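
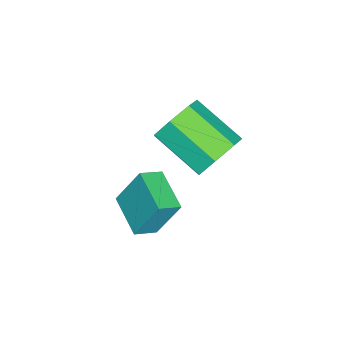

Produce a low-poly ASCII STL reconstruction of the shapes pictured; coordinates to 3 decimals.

solid 
facet normal -0.700 0.591 -0.401
outer loop
vertex 2.962 1.033 -2.215
vertex 4.144 2.152 -2.63
vertex 3.177 0.223 -3.786
endloop
endfacet
facet normal -0.703 -0.667 0.248
outer loop
vertex 3.836 -0.332 -3.41
vertex 2.962 1.033 -2.215
vertex 3.177 0.223 -3.786
endloop
endfacet
facet normal -0.700 0.591 -0.400
outer loop
vertex 3.177 0.223 -3.786
vertex 4.144 2.152 -2.63
vertex 4.359 1.343 -4.201
endloop
endfacet
facet normal 0.121 -0.454 -0.883
outer loop
vertex 4.359 1.343 -4.201
vertex 3.836 -0.332 -3.41
vertex 3.177 0.223 -3.786
endloop
endfacet
facet normal -0.121 0.455 0.882
outer loop
vertex 2.962 1.033 -2.215
vertex 4.803 1.597 -2.254
vertex 4.144 2.152 -2.63
endloop
endfacet
facet normal -0.703 -0.667 0.247
outer loop
vertex 3.621 0.477 -1.839
vertex 2.962 1.033 -2.215
vertex 3.836 -0.332 -3.41
endloop
endfacet
facet normal -0.120 0.454 0.883
outer loop
vertex 3.621 0.477 -1.839
vertex 4.803 1.597 -2.254
vertex 2.962 1.033 -2.215
endloop
endfacet
facet normal 0.703 0.667 -0.247
outer loop
vertex 4.144 2.152 -2.63
vertex 4.803 1.597 -2.254
vertex 4.359 1.343 -4.201
endloop
endfacet
facet normal 0.120 -0.454 -0.883
outer loop
vertex 5.018 0.787 -3.825
vertex 3.836 -0.332 -3.41
vertex 4.359 1.343 -4.201
endloop
endfacet
facet normal 0.703 0.666 -0.247
outer loop
vertex 4.359 1.343 -4.201
vertex 4.803 1.597 -2.254
vertex 5.018 0.787 -3.825
endloop
endfacet
facet normal 0.700 -0.591 0.400
outer loop
vertex 5.018 0.787 -3.825
vertex 3.621 0.477 -1.839
vertex 3.836 -0.332 -3.41
endloop
endfacet
facet normal 0.700 -0.591 0.400
outer loop
vertex 4.803 1.597 -2.254
vertex 3.621 0.477 -1.839
vertex 5.018 0.787 -3.825
endloop
endfacet
facet normal 0.262 0.839 -0.477
outer loop
vertex 3.501 2.542 -1.297
vertex 3.089 3.113 -0.518
vertex 4.07 2.751 -0.616
endloop
endfacet
facet normal 0.736 -0.494 -0.463
outer loop
vertex 3.501 2.542 -1.297
vertex 4.07 2.751 -0.616
vertex 2.943 0.755 -0.28
endloop
endfacet
facet normal 0.736 -0.494 -0.463
outer loop
vertex 2.943 0.755 -0.28
vertex 4.07 2.751 -0.616
vertex 3.512 0.965 0.4
endloop
endfacet
facet normal -0.262 -0.839 0.478
outer loop
vertex 2.943 0.755 -0.28
vertex 3.512 0.965 0.4
vertex 2.531 1.327 0.498
endloop
endfacet
facet normal 0.262 0.839 -0.477
outer loop
vertex 4.07 2.751 -0.616
vertex 3.089 3.113 -0.518
vertex 3.9 3.233 0.138
endloop
endfacet
facet normal 0.947 -0.128 0.295
outer loop
vertex 4.07 2.751 -0.616
vertex 3.9 3.233 0.138
vertex 3.512 0.965 0.4
endloop
endfacet
facet normal 0.947 -0.128 0.296
outer loop
vertex 3.512 0.965 0.4
vertex 3.9 3.233 0.138
vertex 3.341 1.447 1.155
endloop
endfacet
facet normal -0.262 -0.839 0.476
outer loop
vertex 3.512 0.965 0.4
vertex 3.341 1.447 1.155
vertex 2.531 1.327 0.498
endloop
endfacet
facet normal 0.262 0.839 -0.477
outer loop
vertex 3.9 3.233 0.138
vertex 3.089 3.113 -0.518
vertex 3.119 3.625 0.398
endloop
endfacet
facet normal 0.444 0.334 0.831
outer loop
vertex 3.9 3.233 0.138
vertex 3.119 3.625 0.398
vertex 3.341 1.447 1.155
endloop
endfacet
facet normal 0.444 0.334 0.832
outer loop
vertex 3.341 1.447 1.155
vertex 3.119 3.625 0.398
vertex 2.561 1.838 1.414
endloop
endfacet
facet normal -0.262 -0.839 0.477
outer loop
vertex 3.341 1.447 1.155
vertex 2.561 1.838 1.414
vertex 2.531 1.327 0.498
endloop
endfacet
facet normal 0.263 0.838 -0.477
outer loop
vertex 3.119 3.625 0.398
vertex 3.089 3.113 -0.518
vertex 2.316 3.632 -0.032
endloop
endfacet
facet normal -0.392 0.544 0.742
outer loop
vertex 3.119 3.625 0.398
vertex 2.316 3.632 -0.032
vertex 2.561 1.838 1.414
endloop
endfacet
facet normal -0.392 0.544 0.742
outer loop
vertex 2.561 1.838 1.414
vertex 2.316 3.632 -0.032
vertex 1.758 1.845 0.984
endloop
endfacet
facet normal -0.263 -0.839 0.477
outer loop
vertex 2.561 1.838 1.414
vertex 1.758 1.845 0.984
vertex 2.531 1.327 0.498
endloop
endfacet
facet normal 0.263 0.838 -0.477
outer loop
vertex 2.316 3.632 -0.032
vertex 3.089 3.113 -0.518
vertex 2.095 3.248 -0.828
endloop
endfacet
facet normal -0.934 0.345 0.093
outer loop
vertex 2.316 3.632 -0.032
vertex 2.095 3.248 -0.828
vertex 1.758 1.845 0.984
endloop
endfacet
facet normal -0.934 0.345 0.093
outer loop
vertex 1.758 1.845 0.984
vertex 2.095 3.248 -0.828
vertex 1.537 1.461 0.188
endloop
endfacet
facet normal -0.262 -0.839 0.477
outer loop
vertex 1.758 1.845 0.984
vertex 1.537 1.461 0.188
vertex 2.531 1.327 0.498
endloop
endfacet
facet normal 0.263 0.839 -0.477
outer loop
vertex 2.095 3.248 -0.828
vertex 3.089 3.113 -0.518
vertex 2.623 2.763 -1.391
endloop
endfacet
facet normal -0.772 -0.114 -0.625
outer loop
vertex 2.095 3.248 -0.828
vertex 2.623 2.763 -1.391
vertex 1.537 1.461 0.188
endloop
endfacet
facet normal -0.772 -0.114 -0.625
outer loop
vertex 1.537 1.461 0.188
vertex 2.623 2.763 -1.391
vertex 2.064 0.976 -0.375
endloop
endfacet
facet normal -0.262 -0.839 0.477
outer loop
vertex 1.537 1.461 0.188
vertex 2.064 0.976 -0.375
vertex 2.531 1.327 0.498
endloop
endfacet
facet normal 0.262 0.839 -0.476
outer loop
vertex 2.623 2.763 -1.391
vertex 3.089 3.113 -0.518
vertex 3.501 2.542 -1.297
endloop
endfacet
facet normal -0.029 -0.487 -0.873
outer loop
vertex 2.623 2.763 -1.391
vertex 3.501 2.542 -1.297
vertex 2.064 0.976 -0.375
endloop
endfacet
facet normal -0.028 -0.488 -0.873
outer loop
vertex 2.064 0.976 -0.375
vertex 3.501 2.542 -1.297
vertex 2.943 0.755 -0.28
endloop
endfacet
facet normal -0.262 -0.839 0.478
outer loop
vertex 2.064 0.976 -0.375
vertex 2.943 0.755 -0.28
vertex 2.531 1.327 0.498
endloop
endfacet

endsolid


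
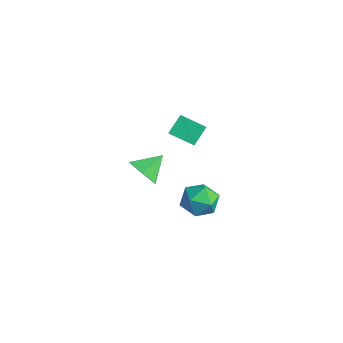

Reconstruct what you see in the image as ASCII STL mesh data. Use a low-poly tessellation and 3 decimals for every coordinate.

solid 
facet normal -0.954 0.127 0.272
outer loop
vertex -3.551 -1.256 -3.052
vertex -3.295 -1.608 -1.991
vertex -3.223 -0.496 -2.259
endloop
endfacet
facet normal -0.773 0.587 -0.243
outer loop
vertex -3.551 -1.256 -3.052
vertex -3.223 -0.496 -2.259
vertex -2.825 -0.415 -3.331
endloop
endfacet
facet normal -0.552 0.209 -0.807
outer loop
vertex -3.551 -1.256 -3.052
vertex -2.825 -0.415 -3.331
vertex -2.65 -1.476 -3.725
endloop
endfacet
facet normal -0.596 -0.484 -0.640
outer loop
vertex -3.551 -1.256 -3.052
vertex -2.65 -1.476 -3.725
vertex -2.94 -2.214 -2.897
endloop
endfacet
facet normal -0.845 -0.534 0.027
outer loop
vertex -3.551 -1.256 -3.052
vertex -2.94 -2.214 -2.897
vertex -3.295 -1.608 -1.991
endloop
endfacet
facet normal -0.222 0.975 -0.009
outer loop
vertex -2.825 -0.415 -3.331
vertex -3.223 -0.496 -2.259
vertex -2.12 -0.246 -2.443
endloop
endfacet
facet normal -0.514 0.232 0.825
outer loop
vertex -3.223 -0.496 -2.259
vertex -3.295 -1.608 -1.991
vertex -2.41 -0.984 -1.615
endloop
endfacet
facet normal -0.338 -0.838 0.428
outer loop
vertex -3.295 -1.608 -1.991
vertex -2.94 -2.214 -2.897
vertex -2.235 -2.045 -2.009
endloop
endfacet
facet normal 0.063 -0.756 -0.652
outer loop
vertex -2.94 -2.214 -2.897
vertex -2.65 -1.476 -3.725
vertex -1.837 -1.964 -3.081
endloop
endfacet
facet normal 0.135 0.364 -0.921
outer loop
vertex -2.65 -1.476 -3.725
vertex -2.825 -0.415 -3.331
vertex -1.765 -0.852 -3.349
endloop
endfacet
facet normal 0.596 0.484 0.640
outer loop
vertex -1.509 -1.204 -2.288
vertex -2.12 -0.246 -2.443
vertex -2.41 -0.984 -1.615
endloop
endfacet
facet normal 0.552 -0.209 0.807
outer loop
vertex -1.509 -1.204 -2.288
vertex -2.41 -0.984 -1.615
vertex -2.235 -2.045 -2.009
endloop
endfacet
facet normal 0.773 -0.587 0.243
outer loop
vertex -1.509 -1.204 -2.288
vertex -2.235 -2.045 -2.009
vertex -1.837 -1.964 -3.081
endloop
endfacet
facet normal 0.954 -0.127 -0.272
outer loop
vertex -1.509 -1.204 -2.288
vertex -1.837 -1.964 -3.081
vertex -1.765 -0.852 -3.349
endloop
endfacet
facet normal 0.845 0.534 -0.027
outer loop
vertex -1.509 -1.204 -2.288
vertex -1.765 -0.852 -3.349
vertex -2.12 -0.246 -2.443
endloop
endfacet
facet normal -0.063 0.756 0.652
outer loop
vertex -2.41 -0.984 -1.615
vertex -2.12 -0.246 -2.443
vertex -3.223 -0.496 -2.259
endloop
endfacet
facet normal -0.135 -0.364 0.921
outer loop
vertex -2.235 -2.045 -2.009
vertex -2.41 -0.984 -1.615
vertex -3.295 -1.608 -1.991
endloop
endfacet
facet normal 0.222 -0.975 0.009
outer loop
vertex -1.837 -1.964 -3.081
vertex -2.235 -2.045 -2.009
vertex -2.94 -2.214 -2.897
endloop
endfacet
facet normal 0.514 -0.232 -0.825
outer loop
vertex -1.765 -0.852 -3.349
vertex -1.837 -1.964 -3.081
vertex -2.65 -1.476 -3.725
endloop
endfacet
facet normal 0.338 0.838 -0.428
outer loop
vertex -2.12 -0.246 -2.443
vertex -1.765 -0.852 -3.349
vertex -2.825 -0.415 -3.331
endloop
endfacet
facet normal 0.030 -0.859 -0.511
outer loop
vertex -2.916 -3.727 -0.261
vertex -3.347 -4.239 0.574
vertex -3.979 -3.814 -0.178
endloop
endfacet
facet normal -0.108 0.880 -0.463
outer loop
vertex -2.916 -3.727 -0.261
vertex -3.979 -3.814 -0.178
vertex -3.393 -2.941 1.346
endloop
endfacet
facet normal 0.030 -0.859 -0.511
outer loop
vertex -3.979 -3.814 -0.178
vertex -3.347 -4.239 0.574
vertex -4.411 -4.325 0.657
endloop
endfacet
facet normal -0.795 0.605 -0.041
outer loop
vertex -3.979 -3.814 -0.178
vertex -4.411 -4.325 0.657
vertex -3.393 -2.941 1.346
endloop
endfacet
facet normal 0.030 -0.859 -0.511
outer loop
vertex -4.411 -4.325 0.657
vertex -3.347 -4.239 0.574
vertex -3.779 -4.75 1.409
endloop
endfacet
facet normal -0.703 0.174 0.689
outer loop
vertex -4.411 -4.325 0.657
vertex -3.779 -4.75 1.409
vertex -3.393 -2.941 1.346
endloop
endfacet
facet normal 0.030 -0.859 -0.511
outer loop
vertex -3.779 -4.75 1.409
vertex -3.347 -4.239 0.574
vertex -2.716 -4.664 1.326
endloop
endfacet
facet normal 0.076 0.018 0.997
outer loop
vertex -3.779 -4.75 1.409
vertex -2.716 -4.664 1.326
vertex -3.393 -2.941 1.346
endloop
endfacet
facet normal 0.030 -0.859 -0.511
outer loop
vertex -2.716 -4.664 1.326
vertex -3.347 -4.239 0.574
vertex -2.284 -4.152 0.491
endloop
endfacet
facet normal 0.764 0.293 0.575
outer loop
vertex -2.716 -4.664 1.326
vertex -2.284 -4.152 0.491
vertex -3.393 -2.941 1.346
endloop
endfacet
facet normal 0.030 -0.859 -0.511
outer loop
vertex -2.284 -4.152 0.491
vertex -3.347 -4.239 0.574
vertex -2.916 -3.727 -0.261
endloop
endfacet
facet normal 0.672 0.724 -0.155
outer loop
vertex -2.284 -4.152 0.491
vertex -2.916 -3.727 -0.261
vertex -3.393 -2.941 1.346
endloop
endfacet
facet normal -0.621 0.408 -0.669
outer loop
vertex -3.159 -2.022 4.319
vertex -2.052 -1.22 3.78
vertex -2.892 -2.93 3.518
endloop
endfacet
facet normal -0.753 -0.546 0.368
outer loop
vertex -2.388 -3.26 4.06
vertex -3.159 -2.022 4.319
vertex -2.892 -2.93 3.518
endloop
endfacet
facet normal -0.621 0.408 -0.669
outer loop
vertex -2.892 -2.93 3.518
vertex -2.052 -1.22 3.78
vertex -1.784 -2.127 2.979
endloop
endfacet
facet normal 0.216 -0.732 -0.646
outer loop
vertex -1.784 -2.127 2.979
vertex -2.388 -3.26 4.06
vertex -2.892 -2.93 3.518
endloop
endfacet
facet normal -0.216 0.732 0.646
outer loop
vertex -3.159 -2.022 4.319
vertex -1.548 -1.55 4.322
vertex -2.052 -1.22 3.78
endloop
endfacet
facet normal -0.754 -0.546 0.366
outer loop
vertex -2.656 -2.353 4.861
vertex -3.159 -2.022 4.319
vertex -2.388 -3.26 4.06
endloop
endfacet
facet normal -0.216 0.732 0.647
outer loop
vertex -2.656 -2.353 4.861
vertex -1.548 -1.55 4.322
vertex -3.159 -2.022 4.319
endloop
endfacet
facet normal 0.753 0.547 -0.367
outer loop
vertex -2.052 -1.22 3.78
vertex -1.548 -1.55 4.322
vertex -1.784 -2.127 2.979
endloop
endfacet
facet normal 0.215 -0.732 -0.647
outer loop
vertex -1.281 -2.458 3.521
vertex -2.388 -3.26 4.06
vertex -1.784 -2.127 2.979
endloop
endfacet
facet normal 0.754 0.545 -0.367
outer loop
vertex -1.784 -2.127 2.979
vertex -1.548 -1.55 4.322
vertex -1.281 -2.458 3.521
endloop
endfacet
facet normal 0.621 -0.408 0.669
outer loop
vertex -1.281 -2.458 3.521
vertex -2.656 -2.353 4.861
vertex -2.388 -3.26 4.06
endloop
endfacet
facet normal 0.621 -0.408 0.669
outer loop
vertex -1.548 -1.55 4.322
vertex -2.656 -2.353 4.861
vertex -1.281 -2.458 3.521
endloop
endfacet

endsolid


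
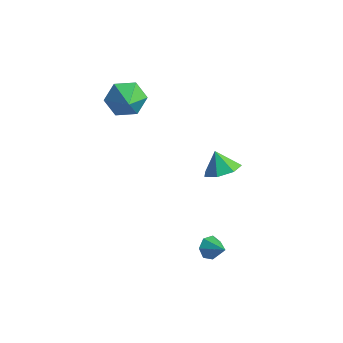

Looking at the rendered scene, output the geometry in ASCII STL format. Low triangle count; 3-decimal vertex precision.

solid 
facet normal -0.827 0.128 -0.547
outer loop
vertex 2.858 1.862 -3.898
vertex 2.541 1.557 -3.49
vertex 2.649 2.147 -3.515
endloop
endfacet
facet normal 0.725 0.680 -0.110
outer loop
vertex 2.858 1.862 -3.898
vertex 2.649 2.147 -3.515
vertex 3.419 1.423 -2.91
endloop
endfacet
facet normal -0.828 0.128 -0.546
outer loop
vertex 2.649 2.147 -3.515
vertex 2.541 1.557 -3.49
vertex 2.359 1.988 -3.113
endloop
endfacet
facet normal 0.315 0.783 0.537
outer loop
vertex 2.649 2.147 -3.515
vertex 2.359 1.988 -3.113
vertex 3.419 1.423 -2.91
endloop
endfacet
facet normal -0.828 0.128 -0.546
outer loop
vertex 2.359 1.988 -3.113
vertex 2.541 1.557 -3.49
vertex 2.206 1.504 -2.994
endloop
endfacet
facet normal -0.050 0.253 0.966
outer loop
vertex 2.359 1.988 -3.113
vertex 2.206 1.504 -2.994
vertex 3.419 1.423 -2.91
endloop
endfacet
facet normal -0.828 0.126 -0.546
outer loop
vertex 2.206 1.504 -2.994
vertex 2.541 1.557 -3.49
vertex 2.306 1.061 -3.248
endloop
endfacet
facet normal -0.093 -0.511 0.855
outer loop
vertex 2.206 1.504 -2.994
vertex 2.306 1.061 -3.248
vertex 3.419 1.423 -2.91
endloop
endfacet
facet normal -0.828 0.126 -0.546
outer loop
vertex 2.306 1.061 -3.248
vertex 2.541 1.557 -3.49
vertex 2.583 0.991 -3.684
endloop
endfacet
facet normal 0.216 -0.933 0.287
outer loop
vertex 2.306 1.061 -3.248
vertex 2.583 0.991 -3.684
vertex 3.419 1.423 -2.91
endloop
endfacet
facet normal -0.828 0.126 -0.546
outer loop
vertex 2.583 0.991 -3.684
vertex 2.541 1.557 -3.49
vertex 2.828 1.348 -3.973
endloop
endfacet
facet normal 0.647 -0.696 -0.311
outer loop
vertex 2.583 0.991 -3.684
vertex 2.828 1.348 -3.973
vertex 3.419 1.423 -2.91
endloop
endfacet
facet normal -0.827 0.128 -0.547
outer loop
vertex 2.828 1.348 -3.973
vertex 2.541 1.557 -3.49
vertex 2.858 1.862 -3.898
endloop
endfacet
facet normal 0.873 0.020 -0.487
outer loop
vertex 2.828 1.348 -3.973
vertex 2.858 1.862 -3.898
vertex 3.419 1.423 -2.91
endloop
endfacet
facet normal -0.632 0.594 -0.497
outer loop
vertex -2.503 3.056 1.767
vertex -3.107 3.026 2.499
vertex -2.441 3.702 2.46
endloop
endfacet
facet normal 0.996 -0.003 -0.086
outer loop
vertex -2.503 3.056 1.767
vertex -2.441 3.702 2.46
vertex -2.393 2.354 3.061
endloop
endfacet
facet normal -0.632 0.594 -0.497
outer loop
vertex -2.441 3.702 2.46
vertex -3.107 3.026 2.499
vertex -3.046 3.672 3.193
endloop
endfacet
facet normal 0.730 0.300 0.615
outer loop
vertex -2.441 3.702 2.46
vertex -3.046 3.672 3.193
vertex -2.393 2.354 3.061
endloop
endfacet
facet normal -0.632 0.594 -0.497
outer loop
vertex -3.046 3.672 3.193
vertex -3.107 3.026 2.499
vertex -3.712 2.995 3.231
endloop
endfacet
facet normal 0.105 -0.047 0.993
outer loop
vertex -3.046 3.672 3.193
vertex -3.712 2.995 3.231
vertex -2.393 2.354 3.061
endloop
endfacet
facet normal -0.632 0.594 -0.497
outer loop
vertex -3.712 2.995 3.231
vertex -3.107 3.026 2.499
vertex -3.773 2.349 2.537
endloop
endfacet
facet normal -0.252 -0.697 0.671
outer loop
vertex -3.712 2.995 3.231
vertex -3.773 2.349 2.537
vertex -2.393 2.354 3.061
endloop
endfacet
facet normal -0.632 0.594 -0.497
outer loop
vertex -3.773 2.349 2.537
vertex -3.107 3.026 2.499
vertex -3.169 2.379 1.805
endloop
endfacet
facet normal 0.015 -0.999 -0.029
outer loop
vertex -3.773 2.349 2.537
vertex -3.169 2.379 1.805
vertex -2.393 2.354 3.061
endloop
endfacet
facet normal -0.632 0.594 -0.497
outer loop
vertex -3.169 2.379 1.805
vertex -3.107 3.026 2.499
vertex -2.503 3.056 1.767
endloop
endfacet
facet normal 0.639 -0.652 -0.408
outer loop
vertex -3.169 2.379 1.805
vertex -2.503 3.056 1.767
vertex -2.393 2.354 3.061
endloop
endfacet
facet normal 0.516 -0.171 -0.839
outer loop
vertex 2.339 3.46 0.286
vertex 1.629 3.631 -0.186
vertex 2.247 4.181 0.082
endloop
endfacet
facet normal 0.366 0.296 0.882
outer loop
vertex 2.339 3.46 0.286
vertex 2.247 4.181 0.082
vertex 1.091 3.809 0.686
endloop
endfacet
facet normal 0.517 -0.172 -0.838
outer loop
vertex 2.247 4.181 0.082
vertex 1.629 3.631 -0.186
vertex 1.689 4.487 -0.325
endloop
endfacet
facet normal 0.034 0.821 0.570
outer loop
vertex 2.247 4.181 0.082
vertex 1.689 4.487 -0.325
vertex 1.091 3.809 0.686
endloop
endfacet
facet normal 0.517 -0.172 -0.839
outer loop
vertex 1.689 4.487 -0.325
vertex 1.629 3.631 -0.186
vertex 1.086 4.148 -0.627
endloop
endfacet
facet normal -0.557 0.804 0.210
outer loop
vertex 1.689 4.487 -0.325
vertex 1.086 4.148 -0.627
vertex 1.091 3.809 0.686
endloop
endfacet
facet normal 0.517 -0.173 -0.839
outer loop
vertex 1.086 4.148 -0.627
vertex 1.629 3.631 -0.186
vertex 0.891 3.419 -0.597
endloop
endfacet
facet normal -0.963 0.260 0.071
outer loop
vertex 1.086 4.148 -0.627
vertex 0.891 3.419 -0.597
vertex 1.091 3.809 0.686
endloop
endfacet
facet normal 0.517 -0.172 -0.839
outer loop
vertex 0.891 3.419 -0.597
vertex 1.629 3.631 -0.186
vertex 1.252 2.849 -0.258
endloop
endfacet
facet normal -0.878 -0.402 0.259
outer loop
vertex 0.891 3.419 -0.597
vertex 1.252 2.849 -0.258
vertex 1.091 3.809 0.686
endloop
endfacet
facet normal 0.516 -0.172 -0.839
outer loop
vertex 1.252 2.849 -0.258
vertex 1.629 3.631 -0.186
vertex 1.897 2.868 0.135
endloop
endfacet
facet normal -0.365 -0.683 0.632
outer loop
vertex 1.252 2.849 -0.258
vertex 1.897 2.868 0.135
vertex 1.091 3.809 0.686
endloop
endfacet
facet normal 0.516 -0.172 -0.839
outer loop
vertex 1.897 2.868 0.135
vertex 1.629 3.631 -0.186
vertex 2.339 3.46 0.286
endloop
endfacet
facet normal 0.187 -0.372 0.909
outer loop
vertex 1.897 2.868 0.135
vertex 2.339 3.46 0.286
vertex 1.091 3.809 0.686
endloop
endfacet

endsolid


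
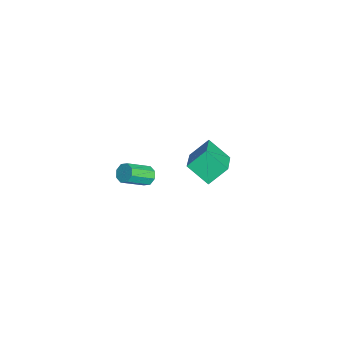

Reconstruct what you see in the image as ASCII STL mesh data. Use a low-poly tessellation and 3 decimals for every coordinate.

solid 
facet normal -0.462 -0.645 0.609
outer loop
vertex -2.182 3.166 -2.249
vertex -3.889 3.561 -3.127
vertex -1.959 2.178 -3.126
endloop
endfacet
facet normal 0.871 -0.201 0.448
outer loop
vertex -1.271 3.139 -4.033
vertex -2.182 3.166 -2.249
vertex -1.959 2.178 -3.126
endloop
endfacet
facet normal -0.463 -0.645 0.608
outer loop
vertex -1.959 2.178 -3.126
vertex -3.889 3.561 -3.127
vertex -3.666 2.573 -4.005
endloop
endfacet
facet normal 0.167 -0.737 -0.655
outer loop
vertex -3.666 2.573 -4.005
vertex -1.271 3.139 -4.033
vertex -1.959 2.178 -3.126
endloop
endfacet
facet normal -0.166 0.737 0.655
outer loop
vertex -2.182 3.166 -2.249
vertex -3.201 4.522 -4.034
vertex -3.889 3.561 -3.127
endloop
endfacet
facet normal 0.871 -0.201 0.448
outer loop
vertex -1.494 4.127 -3.155
vertex -2.182 3.166 -2.249
vertex -1.271 3.139 -4.033
endloop
endfacet
facet normal -0.167 0.737 0.655
outer loop
vertex -1.494 4.127 -3.155
vertex -3.201 4.522 -4.034
vertex -2.182 3.166 -2.249
endloop
endfacet
facet normal -0.871 0.201 -0.448
outer loop
vertex -3.889 3.561 -3.127
vertex -3.201 4.522 -4.034
vertex -3.666 2.573 -4.005
endloop
endfacet
facet normal 0.166 -0.737 -0.655
outer loop
vertex -2.978 3.534 -4.911
vertex -1.271 3.139 -4.033
vertex -3.666 2.573 -4.005
endloop
endfacet
facet normal -0.871 0.201 -0.448
outer loop
vertex -3.666 2.573 -4.005
vertex -3.201 4.522 -4.034
vertex -2.978 3.534 -4.911
endloop
endfacet
facet normal 0.462 0.645 -0.608
outer loop
vertex -2.978 3.534 -4.911
vertex -1.494 4.127 -3.155
vertex -1.271 3.139 -4.033
endloop
endfacet
facet normal 0.463 0.645 -0.609
outer loop
vertex -3.201 4.522 -4.034
vertex -1.494 4.127 -3.155
vertex -2.978 3.534 -4.911
endloop
endfacet
facet normal -0.316 0.746 -0.587
outer loop
vertex 3.497 -0.267 1.465
vertex 3.011 -0.339 1.635
vertex 3.414 -0.048 1.788
endloop
endfacet
facet normal 0.926 0.378 -0.018
outer loop
vertex 3.497 -0.267 1.465
vertex 3.414 -0.048 1.788
vertex 3.955 -1.348 2.315
endloop
endfacet
facet normal 0.926 0.377 -0.020
outer loop
vertex 3.955 -1.348 2.315
vertex 3.414 -0.048 1.788
vertex 3.873 -1.13 2.637
endloop
endfacet
facet normal 0.317 -0.746 0.586
outer loop
vertex 3.955 -1.348 2.315
vertex 3.873 -1.13 2.637
vertex 3.469 -1.421 2.485
endloop
endfacet
facet normal -0.317 0.747 -0.585
outer loop
vertex 3.414 -0.048 1.788
vertex 3.011 -0.339 1.635
vertex 3.095 -0.001 2.021
endloop
endfacet
facet normal 0.506 0.655 0.561
outer loop
vertex 3.414 -0.048 1.788
vertex 3.095 -0.001 2.021
vertex 3.873 -1.13 2.637
endloop
endfacet
facet normal 0.507 0.655 0.560
outer loop
vertex 3.873 -1.13 2.637
vertex 3.095 -0.001 2.021
vertex 3.554 -1.082 2.87
endloop
endfacet
facet normal 0.316 -0.746 0.587
outer loop
vertex 3.873 -1.13 2.637
vertex 3.554 -1.082 2.87
vertex 3.469 -1.421 2.485
endloop
endfacet
facet normal -0.316 0.747 -0.585
outer loop
vertex 3.095 -0.001 2.021
vertex 3.011 -0.339 1.635
vertex 2.727 -0.151 2.028
endloop
endfacet
facet normal -0.208 0.548 0.810
outer loop
vertex 3.095 -0.001 2.021
vertex 2.727 -0.151 2.028
vertex 3.554 -1.082 2.87
endloop
endfacet
facet normal -0.207 0.549 0.810
outer loop
vertex 3.554 -1.082 2.87
vertex 2.727 -0.151 2.028
vertex 3.185 -1.233 2.878
endloop
endfacet
facet normal 0.318 -0.745 0.586
outer loop
vertex 3.554 -1.082 2.87
vertex 3.185 -1.233 2.878
vertex 3.469 -1.421 2.485
endloop
endfacet
facet normal -0.317 0.746 -0.586
outer loop
vertex 2.727 -0.151 2.028
vertex 3.011 -0.339 1.635
vertex 2.525 -0.412 1.805
endloop
endfacet
facet normal -0.802 0.120 0.585
outer loop
vertex 2.727 -0.151 2.028
vertex 2.525 -0.412 1.805
vertex 3.185 -1.233 2.878
endloop
endfacet
facet normal -0.802 0.121 0.585
outer loop
vertex 3.185 -1.233 2.878
vertex 2.525 -0.412 1.805
vertex 2.983 -1.493 2.655
endloop
endfacet
facet normal 0.315 -0.747 0.585
outer loop
vertex 3.185 -1.233 2.878
vertex 2.983 -1.493 2.655
vertex 3.469 -1.421 2.485
endloop
endfacet
facet normal -0.317 0.746 -0.586
outer loop
vertex 2.525 -0.412 1.805
vertex 3.011 -0.339 1.635
vertex 2.607 -0.63 1.483
endloop
endfacet
facet normal -0.926 -0.377 0.019
outer loop
vertex 2.525 -0.412 1.805
vertex 2.607 -0.63 1.483
vertex 2.983 -1.493 2.655
endloop
endfacet
facet normal -0.926 -0.378 0.019
outer loop
vertex 2.983 -1.493 2.655
vertex 2.607 -0.63 1.483
vertex 3.066 -1.712 2.332
endloop
endfacet
facet normal 0.316 -0.746 0.587
outer loop
vertex 2.983 -1.493 2.655
vertex 3.066 -1.712 2.332
vertex 3.469 -1.421 2.485
endloop
endfacet
facet normal -0.316 0.746 -0.587
outer loop
vertex 2.607 -0.63 1.483
vertex 3.011 -0.339 1.635
vertex 2.926 -0.678 1.25
endloop
endfacet
facet normal -0.508 -0.655 -0.560
outer loop
vertex 2.607 -0.63 1.483
vertex 2.926 -0.678 1.25
vertex 3.066 -1.712 2.332
endloop
endfacet
facet normal -0.506 -0.655 -0.561
outer loop
vertex 3.066 -1.712 2.332
vertex 2.926 -0.678 1.25
vertex 3.385 -1.759 2.099
endloop
endfacet
facet normal 0.317 -0.747 0.585
outer loop
vertex 3.066 -1.712 2.332
vertex 3.385 -1.759 2.099
vertex 3.469 -1.421 2.485
endloop
endfacet
facet normal -0.318 0.745 -0.586
outer loop
vertex 2.926 -0.678 1.25
vertex 3.011 -0.339 1.635
vertex 3.295 -0.527 1.242
endloop
endfacet
facet normal 0.207 -0.548 -0.810
outer loop
vertex 2.926 -0.678 1.25
vertex 3.295 -0.527 1.242
vertex 3.385 -1.759 2.099
endloop
endfacet
facet normal 0.208 -0.548 -0.810
outer loop
vertex 3.385 -1.759 2.099
vertex 3.295 -0.527 1.242
vertex 3.753 -1.609 2.092
endloop
endfacet
facet normal 0.316 -0.747 0.585
outer loop
vertex 3.385 -1.759 2.099
vertex 3.753 -1.609 2.092
vertex 3.469 -1.421 2.485
endloop
endfacet
facet normal -0.315 0.747 -0.585
outer loop
vertex 3.295 -0.527 1.242
vertex 3.011 -0.339 1.635
vertex 3.497 -0.267 1.465
endloop
endfacet
facet normal 0.802 -0.121 -0.586
outer loop
vertex 3.295 -0.527 1.242
vertex 3.497 -0.267 1.465
vertex 3.753 -1.609 2.092
endloop
endfacet
facet normal 0.802 -0.120 -0.585
outer loop
vertex 3.753 -1.609 2.092
vertex 3.497 -0.267 1.465
vertex 3.955 -1.348 2.315
endloop
endfacet
facet normal 0.317 -0.746 0.586
outer loop
vertex 3.753 -1.609 2.092
vertex 3.955 -1.348 2.315
vertex 3.469 -1.421 2.485
endloop
endfacet

endsolid


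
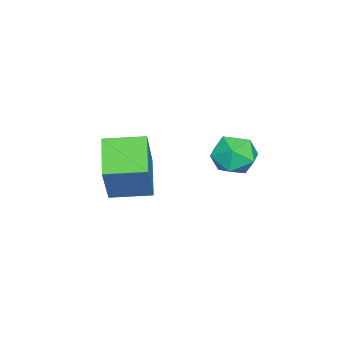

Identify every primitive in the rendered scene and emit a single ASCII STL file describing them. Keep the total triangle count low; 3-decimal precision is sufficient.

solid 
facet normal -0.763 0.507 0.402
outer loop
vertex -1.785 4.173 2.212
vertex -2.016 3.545 2.565
vertex -1.527 4.012 2.904
endloop
endfacet
facet normal -0.202 0.935 0.293
outer loop
vertex -1.785 4.173 2.212
vertex -1.527 4.012 2.904
vertex -1.054 4.279 2.377
endloop
endfacet
facet normal -0.042 0.915 -0.402
outer loop
vertex -1.785 4.173 2.212
vertex -1.054 4.279 2.377
vertex -1.252 3.977 1.711
endloop
endfacet
facet normal -0.504 0.475 -0.722
outer loop
vertex -1.785 4.173 2.212
vertex -1.252 3.977 1.711
vertex -1.847 3.524 1.828
endloop
endfacet
facet normal -0.949 0.223 -0.224
outer loop
vertex -1.785 4.173 2.212
vertex -1.847 3.524 1.828
vertex -2.016 3.545 2.565
endloop
endfacet
facet normal 0.353 0.668 0.655
outer loop
vertex -1.054 4.279 2.377
vertex -1.527 4.012 2.904
vertex -0.833 3.716 2.832
endloop
endfacet
facet normal -0.554 -0.023 0.832
outer loop
vertex -1.527 4.012 2.904
vertex -2.016 3.545 2.565
vertex -1.428 3.263 2.949
endloop
endfacet
facet normal -0.856 -0.484 -0.183
outer loop
vertex -2.016 3.545 2.565
vertex -1.847 3.524 1.828
vertex -1.626 2.961 2.283
endloop
endfacet
facet normal -0.135 -0.077 -0.988
outer loop
vertex -1.847 3.524 1.828
vertex -1.252 3.977 1.711
vertex -1.153 3.228 1.756
endloop
endfacet
facet normal 0.612 0.636 -0.470
outer loop
vertex -1.252 3.977 1.711
vertex -1.054 4.279 2.377
vertex -0.664 3.695 2.095
endloop
endfacet
facet normal 0.504 -0.475 0.722
outer loop
vertex -0.895 3.067 2.448
vertex -0.833 3.716 2.832
vertex -1.428 3.263 2.949
endloop
endfacet
facet normal 0.042 -0.915 0.402
outer loop
vertex -0.895 3.067 2.448
vertex -1.428 3.263 2.949
vertex -1.626 2.961 2.283
endloop
endfacet
facet normal 0.202 -0.935 -0.293
outer loop
vertex -0.895 3.067 2.448
vertex -1.626 2.961 2.283
vertex -1.153 3.228 1.756
endloop
endfacet
facet normal 0.763 -0.507 -0.402
outer loop
vertex -0.895 3.067 2.448
vertex -1.153 3.228 1.756
vertex -0.664 3.695 2.095
endloop
endfacet
facet normal 0.949 -0.223 0.224
outer loop
vertex -0.895 3.067 2.448
vertex -0.664 3.695 2.095
vertex -0.833 3.716 2.832
endloop
endfacet
facet normal 0.135 0.077 0.988
outer loop
vertex -1.428 3.263 2.949
vertex -0.833 3.716 2.832
vertex -1.527 4.012 2.904
endloop
endfacet
facet normal -0.612 -0.636 0.470
outer loop
vertex -1.626 2.961 2.283
vertex -1.428 3.263 2.949
vertex -2.016 3.545 2.565
endloop
endfacet
facet normal -0.353 -0.668 -0.655
outer loop
vertex -1.153 3.228 1.756
vertex -1.626 2.961 2.283
vertex -1.847 3.524 1.828
endloop
endfacet
facet normal 0.554 0.023 -0.832
outer loop
vertex -0.664 3.695 2.095
vertex -1.153 3.228 1.756
vertex -1.252 3.977 1.711
endloop
endfacet
facet normal 0.856 0.484 0.183
outer loop
vertex -0.833 3.716 2.832
vertex -0.664 3.695 2.095
vertex -1.054 4.279 2.377
endloop
endfacet
facet normal -0.825 -0.320 0.465
outer loop
vertex -1.293 -0.268 2.188
vertex -1.702 0.941 2.294
vertex -2.113 -0.409 0.637
endloop
endfacet
facet normal 0.319 -0.944 -0.083
outer loop
vertex -0.958 0.039 -0.014
vertex -1.293 -0.268 2.188
vertex -2.113 -0.409 0.637
endloop
endfacet
facet normal -0.825 -0.320 0.465
outer loop
vertex -2.113 -0.409 0.637
vertex -1.702 0.941 2.294
vertex -2.522 0.8 0.743
endloop
endfacet
facet normal -0.466 -0.080 -0.881
outer loop
vertex -2.522 0.8 0.743
vertex -0.958 0.039 -0.014
vertex -2.113 -0.409 0.637
endloop
endfacet
facet normal 0.466 0.080 0.881
outer loop
vertex -1.293 -0.268 2.188
vertex -0.547 1.389 1.643
vertex -1.702 0.941 2.294
endloop
endfacet
facet normal 0.319 -0.944 -0.083
outer loop
vertex -0.138 0.18 1.537
vertex -1.293 -0.268 2.188
vertex -0.958 0.039 -0.014
endloop
endfacet
facet normal 0.466 0.080 0.881
outer loop
vertex -0.138 0.18 1.537
vertex -0.547 1.389 1.643
vertex -1.293 -0.268 2.188
endloop
endfacet
facet normal -0.319 0.944 0.083
outer loop
vertex -1.702 0.941 2.294
vertex -0.547 1.389 1.643
vertex -2.522 0.8 0.743
endloop
endfacet
facet normal -0.466 -0.080 -0.881
outer loop
vertex -1.367 1.248 0.092
vertex -0.958 0.039 -0.014
vertex -2.522 0.8 0.743
endloop
endfacet
facet normal -0.319 0.944 0.083
outer loop
vertex -2.522 0.8 0.743
vertex -0.547 1.389 1.643
vertex -1.367 1.248 0.092
endloop
endfacet
facet normal 0.825 0.320 -0.465
outer loop
vertex -1.367 1.248 0.092
vertex -0.138 0.18 1.537
vertex -0.958 0.039 -0.014
endloop
endfacet
facet normal 0.825 0.320 -0.465
outer loop
vertex -0.547 1.389 1.643
vertex -0.138 0.18 1.537
vertex -1.367 1.248 0.092
endloop
endfacet

endsolid


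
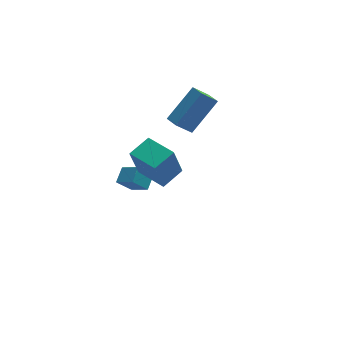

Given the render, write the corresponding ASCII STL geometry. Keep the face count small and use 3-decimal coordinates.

solid 
facet normal -0.833 -0.459 -0.309
outer loop
vertex -3.658 -2.136 3.383
vertex -4.414 -0.772 3.396
vertex -3.194 -1.863 1.729
endloop
endfacet
facet normal 0.485 -0.875 -0.008
outer loop
vertex -2.186 -1.308 2.104
vertex -3.658 -2.136 3.383
vertex -3.194 -1.863 1.729
endloop
endfacet
facet normal -0.833 -0.458 -0.310
outer loop
vertex -3.194 -1.863 1.729
vertex -4.414 -0.772 3.396
vertex -3.95 -0.498 1.742
endloop
endfacet
facet normal 0.267 0.157 -0.951
outer loop
vertex -3.95 -0.498 1.742
vertex -2.186 -1.308 2.104
vertex -3.194 -1.863 1.729
endloop
endfacet
facet normal -0.267 -0.157 0.951
outer loop
vertex -3.658 -2.136 3.383
vertex -3.406 -0.217 3.771
vertex -4.414 -0.772 3.396
endloop
endfacet
facet normal 0.484 -0.875 -0.009
outer loop
vertex -2.65 -1.582 3.758
vertex -3.658 -2.136 3.383
vertex -2.186 -1.308 2.104
endloop
endfacet
facet normal -0.267 -0.157 0.951
outer loop
vertex -2.65 -1.582 3.758
vertex -3.406 -0.217 3.771
vertex -3.658 -2.136 3.383
endloop
endfacet
facet normal -0.485 0.875 0.009
outer loop
vertex -4.414 -0.772 3.396
vertex -3.406 -0.217 3.771
vertex -3.95 -0.498 1.742
endloop
endfacet
facet normal 0.267 0.157 -0.951
outer loop
vertex -2.942 0.056 2.117
vertex -2.186 -1.308 2.104
vertex -3.95 -0.498 1.742
endloop
endfacet
facet normal -0.484 0.875 0.009
outer loop
vertex -3.95 -0.498 1.742
vertex -3.406 -0.217 3.771
vertex -2.942 0.056 2.117
endloop
endfacet
facet normal 0.833 0.459 0.310
outer loop
vertex -2.942 0.056 2.117
vertex -2.65 -1.582 3.758
vertex -2.186 -1.308 2.104
endloop
endfacet
facet normal 0.833 0.458 0.309
outer loop
vertex -3.406 -0.217 3.771
vertex -2.65 -1.582 3.758
vertex -2.942 0.056 2.117
endloop
endfacet
facet normal -0.513 -0.714 -0.477
outer loop
vertex -3.311 3.162 -2.505
vertex -3.887 3.98 -3.111
vertex -2.58 3.13 -3.243
endloop
endfacet
facet normal 0.492 -0.700 0.518
outer loop
vertex -2.113 3.78 -2.809
vertex -3.311 3.162 -2.505
vertex -2.58 3.13 -3.243
endloop
endfacet
facet normal -0.513 -0.714 -0.477
outer loop
vertex -2.58 3.13 -3.243
vertex -3.887 3.98 -3.111
vertex -3.156 3.948 -3.849
endloop
endfacet
facet normal 0.703 -0.031 -0.710
outer loop
vertex -3.156 3.948 -3.849
vertex -2.113 3.78 -2.809
vertex -2.58 3.13 -3.243
endloop
endfacet
facet normal -0.703 0.031 0.710
outer loop
vertex -3.311 3.162 -2.505
vertex -3.42 4.63 -2.677
vertex -3.887 3.98 -3.111
endloop
endfacet
facet normal 0.492 -0.700 0.518
outer loop
vertex -2.844 3.812 -2.071
vertex -3.311 3.162 -2.505
vertex -2.113 3.78 -2.809
endloop
endfacet
facet normal -0.703 0.031 0.710
outer loop
vertex -2.844 3.812 -2.071
vertex -3.42 4.63 -2.677
vertex -3.311 3.162 -2.505
endloop
endfacet
facet normal -0.492 0.700 -0.518
outer loop
vertex -3.887 3.98 -3.111
vertex -3.42 4.63 -2.677
vertex -3.156 3.948 -3.849
endloop
endfacet
facet normal 0.703 -0.031 -0.710
outer loop
vertex -2.689 4.598 -3.415
vertex -2.113 3.78 -2.809
vertex -3.156 3.948 -3.849
endloop
endfacet
facet normal -0.492 0.700 -0.518
outer loop
vertex -3.156 3.948 -3.849
vertex -3.42 4.63 -2.677
vertex -2.689 4.598 -3.415
endloop
endfacet
facet normal 0.513 0.714 0.477
outer loop
vertex -2.689 4.598 -3.415
vertex -2.844 3.812 -2.071
vertex -2.113 3.78 -2.809
endloop
endfacet
facet normal 0.513 0.714 0.477
outer loop
vertex -3.42 4.63 -2.677
vertex -2.844 3.812 -2.071
vertex -2.689 4.598 -3.415
endloop
endfacet
facet normal -0.668 -0.289 -0.686
outer loop
vertex -1.275 2.883 1.483
vertex -1.484 3.656 1.361
vertex -0.472 2.972 0.664
endloop
endfacet
facet normal 0.259 -0.954 0.150
outer loop
vertex 0.944 3.584 2.119
vertex -1.275 2.883 1.483
vertex -0.472 2.972 0.664
endloop
endfacet
facet normal -0.668 -0.288 -0.687
outer loop
vertex -0.472 2.972 0.664
vertex -1.484 3.656 1.361
vertex -0.681 3.745 0.543
endloop
endfacet
facet normal 0.698 0.077 -0.712
outer loop
vertex -0.681 3.745 0.543
vertex 0.944 3.584 2.119
vertex -0.472 2.972 0.664
endloop
endfacet
facet normal -0.698 -0.076 0.712
outer loop
vertex -1.275 2.883 1.483
vertex -0.068 4.268 2.816
vertex -1.484 3.656 1.361
endloop
endfacet
facet normal 0.259 -0.954 0.150
outer loop
vertex 0.141 3.495 2.937
vertex -1.275 2.883 1.483
vertex 0.944 3.584 2.119
endloop
endfacet
facet normal -0.698 -0.077 0.712
outer loop
vertex 0.141 3.495 2.937
vertex -0.068 4.268 2.816
vertex -1.275 2.883 1.483
endloop
endfacet
facet normal -0.258 0.954 -0.150
outer loop
vertex -1.484 3.656 1.361
vertex -0.068 4.268 2.816
vertex -0.681 3.745 0.543
endloop
endfacet
facet normal 0.698 0.076 -0.712
outer loop
vertex 0.735 4.357 1.997
vertex 0.944 3.584 2.119
vertex -0.681 3.745 0.543
endloop
endfacet
facet normal -0.259 0.954 -0.150
outer loop
vertex -0.681 3.745 0.543
vertex -0.068 4.268 2.816
vertex 0.735 4.357 1.997
endloop
endfacet
facet normal 0.667 0.289 0.687
outer loop
vertex 0.735 4.357 1.997
vertex 0.141 3.495 2.937
vertex 0.944 3.584 2.119
endloop
endfacet
facet normal 0.668 0.288 0.686
outer loop
vertex -0.068 4.268 2.816
vertex 0.141 3.495 2.937
vertex 0.735 4.357 1.997
endloop
endfacet

endsolid


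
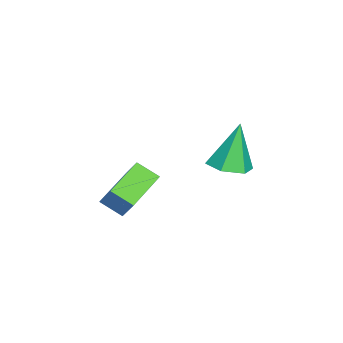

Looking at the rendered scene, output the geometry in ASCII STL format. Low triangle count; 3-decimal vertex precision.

solid 
facet normal 0.250 -0.149 -0.957
outer loop
vertex 4.82 0.013 0.008
vertex 4.131 0.145 -0.193
vertex 4.611 0.694 -0.153
endloop
endfacet
facet normal 0.777 0.360 0.516
outer loop
vertex 4.82 0.013 0.008
vertex 4.611 0.694 -0.153
vertex 3.709 0.395 1.413
endloop
endfacet
facet normal 0.250 -0.149 -0.957
outer loop
vertex 4.611 0.694 -0.153
vertex 4.131 0.145 -0.193
vertex 3.922 0.826 -0.354
endloop
endfacet
facet normal 0.112 0.962 0.248
outer loop
vertex 4.611 0.694 -0.153
vertex 3.922 0.826 -0.354
vertex 3.709 0.395 1.413
endloop
endfacet
facet normal 0.252 -0.149 -0.956
outer loop
vertex 3.922 0.826 -0.354
vertex 4.131 0.145 -0.193
vertex 3.442 0.277 -0.395
endloop
endfacet
facet normal -0.754 0.654 0.069
outer loop
vertex 3.922 0.826 -0.354
vertex 3.442 0.277 -0.395
vertex 3.709 0.395 1.413
endloop
endfacet
facet normal 0.252 -0.148 -0.956
outer loop
vertex 3.442 0.277 -0.395
vertex 4.131 0.145 -0.193
vertex 3.652 -0.404 -0.234
endloop
endfacet
facet normal -0.954 -0.257 0.158
outer loop
vertex 3.442 0.277 -0.395
vertex 3.652 -0.404 -0.234
vertex 3.709 0.395 1.413
endloop
endfacet
facet normal 0.252 -0.148 -0.956
outer loop
vertex 3.652 -0.404 -0.234
vertex 4.131 0.145 -0.193
vertex 4.341 -0.536 -0.032
endloop
endfacet
facet normal -0.289 -0.857 0.426
outer loop
vertex 3.652 -0.404 -0.234
vertex 4.341 -0.536 -0.032
vertex 3.709 0.395 1.413
endloop
endfacet
facet normal 0.251 -0.149 -0.957
outer loop
vertex 4.341 -0.536 -0.032
vertex 4.131 0.145 -0.193
vertex 4.82 0.013 0.008
endloop
endfacet
facet normal 0.577 -0.548 0.605
outer loop
vertex 4.341 -0.536 -0.032
vertex 4.82 0.013 0.008
vertex 3.709 0.395 1.413
endloop
endfacet
facet normal -0.375 -0.446 -0.813
outer loop
vertex 2.826 -4.14 -3.214
vertex 1.315 -3.62 -2.803
vertex 2.958 -3.377 -3.693
endloop
endfacet
facet normal 0.916 -0.315 -0.249
outer loop
vertex 3.325 -2.94 -2.897
vertex 2.826 -4.14 -3.214
vertex 2.958 -3.377 -3.693
endloop
endfacet
facet normal -0.375 -0.446 -0.813
outer loop
vertex 2.958 -3.377 -3.693
vertex 1.315 -3.62 -2.803
vertex 1.447 -2.857 -3.282
endloop
endfacet
facet normal 0.145 0.838 -0.527
outer loop
vertex 1.447 -2.857 -3.282
vertex 3.325 -2.94 -2.897
vertex 2.958 -3.377 -3.693
endloop
endfacet
facet normal -0.145 -0.838 0.527
outer loop
vertex 2.826 -4.14 -3.214
vertex 1.682 -3.183 -2.007
vertex 1.315 -3.62 -2.803
endloop
endfacet
facet normal 0.916 -0.315 -0.249
outer loop
vertex 3.193 -3.703 -2.418
vertex 2.826 -4.14 -3.214
vertex 3.325 -2.94 -2.897
endloop
endfacet
facet normal -0.145 -0.838 0.527
outer loop
vertex 3.193 -3.703 -2.418
vertex 1.682 -3.183 -2.007
vertex 2.826 -4.14 -3.214
endloop
endfacet
facet normal -0.916 0.315 0.249
outer loop
vertex 1.315 -3.62 -2.803
vertex 1.682 -3.183 -2.007
vertex 1.447 -2.857 -3.282
endloop
endfacet
facet normal 0.145 0.838 -0.527
outer loop
vertex 1.814 -2.42 -2.486
vertex 3.325 -2.94 -2.897
vertex 1.447 -2.857 -3.282
endloop
endfacet
facet normal -0.916 0.315 0.249
outer loop
vertex 1.447 -2.857 -3.282
vertex 1.682 -3.183 -2.007
vertex 1.814 -2.42 -2.486
endloop
endfacet
facet normal 0.375 0.446 0.813
outer loop
vertex 1.814 -2.42 -2.486
vertex 3.193 -3.703 -2.418
vertex 3.325 -2.94 -2.897
endloop
endfacet
facet normal 0.375 0.446 0.813
outer loop
vertex 1.682 -3.183 -2.007
vertex 3.193 -3.703 -2.418
vertex 1.814 -2.42 -2.486
endloop
endfacet

endsolid


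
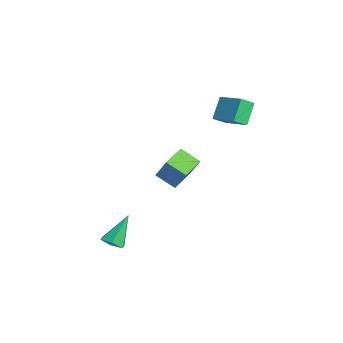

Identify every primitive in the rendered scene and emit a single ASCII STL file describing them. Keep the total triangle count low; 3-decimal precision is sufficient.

solid 
facet normal -0.807 -0.482 -0.340
outer loop
vertex -0.084 2.524 2.786
vertex -0.887 3.085 3.895
vertex -0.305 3.275 2.246
endloop
endfacet
facet normal 0.543 -0.379 -0.749
outer loop
vertex 1.067 4.095 2.825
vertex -0.084 2.524 2.786
vertex -0.305 3.275 2.246
endloop
endfacet
facet normal -0.807 -0.482 -0.340
outer loop
vertex -0.305 3.275 2.246
vertex -0.887 3.085 3.895
vertex -1.108 3.835 3.356
endloop
endfacet
facet normal -0.233 0.790 -0.567
outer loop
vertex -1.108 3.835 3.356
vertex 1.067 4.095 2.825
vertex -0.305 3.275 2.246
endloop
endfacet
facet normal 0.232 -0.790 0.568
outer loop
vertex -0.084 2.524 2.786
vertex 0.485 3.905 4.474
vertex -0.887 3.085 3.895
endloop
endfacet
facet normal 0.543 -0.379 -0.750
outer loop
vertex 1.288 3.345 3.364
vertex -0.084 2.524 2.786
vertex 1.067 4.095 2.825
endloop
endfacet
facet normal 0.234 -0.790 0.567
outer loop
vertex 1.288 3.345 3.364
vertex 0.485 3.905 4.474
vertex -0.084 2.524 2.786
endloop
endfacet
facet normal -0.543 0.379 0.750
outer loop
vertex -0.887 3.085 3.895
vertex 0.485 3.905 4.474
vertex -1.108 3.835 3.356
endloop
endfacet
facet normal -0.233 0.789 -0.568
outer loop
vertex 0.264 4.656 3.934
vertex 1.067 4.095 2.825
vertex -1.108 3.835 3.356
endloop
endfacet
facet normal -0.543 0.379 0.749
outer loop
vertex -1.108 3.835 3.356
vertex 0.485 3.905 4.474
vertex 0.264 4.656 3.934
endloop
endfacet
facet normal 0.807 0.482 0.340
outer loop
vertex 0.264 4.656 3.934
vertex 1.288 3.345 3.364
vertex 1.067 4.095 2.825
endloop
endfacet
facet normal 0.807 0.482 0.341
outer loop
vertex 0.485 3.905 4.474
vertex 1.288 3.345 3.364
vertex 0.264 4.656 3.934
endloop
endfacet
facet normal 0.254 -0.477 -0.841
outer loop
vertex 4.029 -3.577 -3.367
vertex 3.397 -3.395 -3.661
vertex 3.967 -2.961 -3.735
endloop
endfacet
facet normal 0.841 0.338 0.424
outer loop
vertex 4.029 -3.577 -3.367
vertex 3.967 -2.961 -3.735
vertex 2.903 -2.465 -2.019
endloop
endfacet
facet normal 0.253 -0.476 -0.842
outer loop
vertex 3.967 -2.961 -3.735
vertex 3.397 -3.395 -3.661
vertex 3.336 -2.779 -4.028
endloop
endfacet
facet normal 0.311 0.947 -0.081
outer loop
vertex 3.967 -2.961 -3.735
vertex 3.336 -2.779 -4.028
vertex 2.903 -2.465 -2.019
endloop
endfacet
facet normal 0.253 -0.477 -0.842
outer loop
vertex 3.336 -2.779 -4.028
vertex 3.397 -3.395 -3.661
vertex 2.766 -3.212 -3.954
endloop
endfacet
facet normal -0.606 0.755 -0.249
outer loop
vertex 3.336 -2.779 -4.028
vertex 2.766 -3.212 -3.954
vertex 2.903 -2.465 -2.019
endloop
endfacet
facet normal 0.253 -0.477 -0.842
outer loop
vertex 2.766 -3.212 -3.954
vertex 3.397 -3.395 -3.661
vertex 2.827 -3.828 -3.587
endloop
endfacet
facet normal -0.995 -0.046 0.088
outer loop
vertex 2.766 -3.212 -3.954
vertex 2.827 -3.828 -3.587
vertex 2.903 -2.465 -2.019
endloop
endfacet
facet normal 0.253 -0.477 -0.841
outer loop
vertex 2.827 -3.828 -3.587
vertex 3.397 -3.395 -3.661
vertex 3.459 -4.011 -3.293
endloop
endfacet
facet normal -0.466 -0.656 0.593
outer loop
vertex 2.827 -3.828 -3.587
vertex 3.459 -4.011 -3.293
vertex 2.903 -2.465 -2.019
endloop
endfacet
facet normal 0.254 -0.477 -0.841
outer loop
vertex 3.459 -4.011 -3.293
vertex 3.397 -3.395 -3.661
vertex 4.029 -3.577 -3.367
endloop
endfacet
facet normal 0.453 -0.465 0.761
outer loop
vertex 3.459 -4.011 -3.293
vertex 4.029 -3.577 -3.367
vertex 2.903 -2.465 -2.019
endloop
endfacet
facet normal -0.438 -0.266 -0.859
outer loop
vertex -0.408 -0.458 -1.455
vertex -1.466 0.519 -1.218
vertex 0.294 0.457 -2.096
endloop
endfacet
facet normal 0.725 -0.670 -0.163
outer loop
vertex 1.026 0.901 -0.662
vertex -0.408 -0.458 -1.455
vertex 0.294 0.457 -2.096
endloop
endfacet
facet normal -0.438 -0.266 -0.859
outer loop
vertex 0.294 0.457 -2.096
vertex -1.466 0.519 -1.218
vertex -0.764 1.435 -1.859
endloop
endfacet
facet normal 0.532 0.693 -0.486
outer loop
vertex -0.764 1.435 -1.859
vertex 1.026 0.901 -0.662
vertex 0.294 0.457 -2.096
endloop
endfacet
facet normal -0.532 -0.694 0.486
outer loop
vertex -0.408 -0.458 -1.455
vertex -0.734 0.963 0.216
vertex -1.466 0.519 -1.218
endloop
endfacet
facet normal 0.725 -0.670 -0.163
outer loop
vertex 0.324 -0.015 -0.021
vertex -0.408 -0.458 -1.455
vertex 1.026 0.901 -0.662
endloop
endfacet
facet normal -0.532 -0.693 0.486
outer loop
vertex 0.324 -0.015 -0.021
vertex -0.734 0.963 0.216
vertex -0.408 -0.458 -1.455
endloop
endfacet
facet normal -0.725 0.669 0.163
outer loop
vertex -1.466 0.519 -1.218
vertex -0.734 0.963 0.216
vertex -0.764 1.435 -1.859
endloop
endfacet
facet normal 0.532 0.694 -0.486
outer loop
vertex -0.032 1.878 -0.425
vertex 1.026 0.901 -0.662
vertex -0.764 1.435 -1.859
endloop
endfacet
facet normal -0.724 0.670 0.163
outer loop
vertex -0.764 1.435 -1.859
vertex -0.734 0.963 0.216
vertex -0.032 1.878 -0.425
endloop
endfacet
facet normal 0.438 0.266 0.859
outer loop
vertex -0.032 1.878 -0.425
vertex 0.324 -0.015 -0.021
vertex 1.026 0.901 -0.662
endloop
endfacet
facet normal 0.438 0.266 0.859
outer loop
vertex -0.734 0.963 0.216
vertex 0.324 -0.015 -0.021
vertex -0.032 1.878 -0.425
endloop
endfacet

endsolid


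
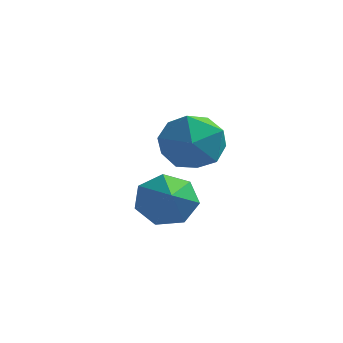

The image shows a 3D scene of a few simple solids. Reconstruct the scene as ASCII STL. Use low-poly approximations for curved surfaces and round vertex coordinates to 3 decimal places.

solid 
facet normal -0.423 0.766 -0.484
outer loop
vertex -2.083 -3.131 -2.21
vertex -2.614 -3.019 -1.569
vertex -1.856 -2.676 -1.688
endloop
endfacet
facet normal 0.950 -0.223 -0.219
outer loop
vertex -2.083 -3.131 -2.21
vertex -1.856 -2.676 -1.688
vertex -2.006 -4.121 -0.871
endloop
endfacet
facet normal -0.423 0.766 -0.484
outer loop
vertex -1.856 -2.676 -1.688
vertex -2.614 -3.019 -1.569
vertex -2.2 -2.479 -1.076
endloop
endfacet
facet normal 0.882 0.160 0.444
outer loop
vertex -1.856 -2.676 -1.688
vertex -2.2 -2.479 -1.076
vertex -2.006 -4.121 -0.871
endloop
endfacet
facet normal -0.422 0.766 -0.485
outer loop
vertex -2.2 -2.479 -1.076
vertex -2.614 -3.019 -1.569
vertex -2.856 -2.688 -0.836
endloop
endfacet
facet normal 0.296 0.153 0.943
outer loop
vertex -2.2 -2.479 -1.076
vertex -2.856 -2.688 -0.836
vertex -2.006 -4.121 -0.871
endloop
endfacet
facet normal -0.422 0.766 -0.485
outer loop
vertex -2.856 -2.688 -0.836
vertex -2.614 -3.019 -1.569
vertex -3.329 -3.146 -1.147
endloop
endfacet
facet normal -0.363 -0.237 0.901
outer loop
vertex -2.856 -2.688 -0.836
vertex -3.329 -3.146 -1.147
vertex -2.006 -4.121 -0.871
endloop
endfacet
facet normal -0.422 0.767 -0.484
outer loop
vertex -3.329 -3.146 -1.147
vertex -2.614 -3.019 -1.569
vertex -3.264 -3.508 -1.777
endloop
endfacet
facet normal -0.602 -0.718 0.350
outer loop
vertex -3.329 -3.146 -1.147
vertex -3.264 -3.508 -1.777
vertex -2.006 -4.121 -0.871
endloop
endfacet
facet normal -0.421 0.766 -0.485
outer loop
vertex -3.264 -3.508 -1.777
vertex -2.614 -3.019 -1.569
vertex -2.71 -3.502 -2.249
endloop
endfacet
facet normal -0.240 -0.925 -0.293
outer loop
vertex -3.264 -3.508 -1.777
vertex -2.71 -3.502 -2.249
vertex -2.006 -4.121 -0.871
endloop
endfacet
facet normal -0.423 0.766 -0.484
outer loop
vertex -2.71 -3.502 -2.249
vertex -2.614 -3.019 -1.569
vertex -2.083 -3.131 -2.21
endloop
endfacet
facet normal 0.451 -0.705 -0.547
outer loop
vertex -2.71 -3.502 -2.249
vertex -2.083 -3.131 -2.21
vertex -2.006 -4.121 -0.871
endloop
endfacet
facet normal 0.376 0.267 0.888
outer loop
vertex -2.75 0.052 0.206
vertex -2.944 -0.923 0.581
vertex -2.011 -0.707 0.121
endloop
endfacet
facet normal 0.688 0.630 0.359
outer loop
vertex -2.75 0.052 0.206
vertex -2.011 -0.707 0.121
vertex -2.191 -0.047 -0.692
endloop
endfacet
facet normal 0.180 0.984 0.003
outer loop
vertex -2.75 0.052 0.206
vertex -2.191 -0.047 -0.692
vertex -3.235 0.144 -0.735
endloop
endfacet
facet normal -0.447 0.838 0.312
outer loop
vertex -2.75 0.052 0.206
vertex -3.235 0.144 -0.735
vertex -3.7 -0.397 0.052
endloop
endfacet
facet normal -0.326 0.395 0.859
outer loop
vertex -2.75 0.052 0.206
vertex -3.7 -0.397 0.052
vertex -2.944 -0.923 0.581
endloop
endfacet
facet normal 0.983 0.159 -0.089
outer loop
vertex -2.191 -0.047 -0.692
vertex -2.011 -0.707 0.121
vertex -2.04 -1.083 -0.872
endloop
endfacet
facet normal 0.477 -0.429 0.767
outer loop
vertex -2.011 -0.707 0.121
vertex -2.944 -0.923 0.581
vertex -2.505 -1.624 -0.085
endloop
endfacet
facet normal -0.658 -0.221 0.720
outer loop
vertex -2.944 -0.923 0.581
vertex -3.7 -0.397 0.052
vertex -3.549 -1.433 -0.128
endloop
endfacet
facet normal -0.853 0.496 -0.163
outer loop
vertex -3.7 -0.397 0.052
vertex -3.235 0.144 -0.735
vertex -3.729 -0.773 -0.941
endloop
endfacet
facet normal 0.161 0.731 -0.663
outer loop
vertex -3.235 0.144 -0.735
vertex -2.191 -0.047 -0.692
vertex -2.796 -0.557 -1.401
endloop
endfacet
facet normal 0.447 -0.838 -0.312
outer loop
vertex -2.99 -1.532 -1.026
vertex -2.04 -1.083 -0.872
vertex -2.505 -1.624 -0.085
endloop
endfacet
facet normal -0.180 -0.984 -0.003
outer loop
vertex -2.99 -1.532 -1.026
vertex -2.505 -1.624 -0.085
vertex -3.549 -1.433 -0.128
endloop
endfacet
facet normal -0.688 -0.630 -0.359
outer loop
vertex -2.99 -1.532 -1.026
vertex -3.549 -1.433 -0.128
vertex -3.729 -0.773 -0.941
endloop
endfacet
facet normal -0.376 -0.267 -0.888
outer loop
vertex -2.99 -1.532 -1.026
vertex -3.729 -0.773 -0.941
vertex -2.796 -0.557 -1.401
endloop
endfacet
facet normal 0.326 -0.395 -0.859
outer loop
vertex -2.99 -1.532 -1.026
vertex -2.796 -0.557 -1.401
vertex -2.04 -1.083 -0.872
endloop
endfacet
facet normal 0.853 -0.496 0.163
outer loop
vertex -2.505 -1.624 -0.085
vertex -2.04 -1.083 -0.872
vertex -2.011 -0.707 0.121
endloop
endfacet
facet normal -0.161 -0.731 0.663
outer loop
vertex -3.549 -1.433 -0.128
vertex -2.505 -1.624 -0.085
vertex -2.944 -0.923 0.581
endloop
endfacet
facet normal -0.983 -0.159 0.089
outer loop
vertex -3.729 -0.773 -0.941
vertex -3.549 -1.433 -0.128
vertex -3.7 -0.397 0.052
endloop
endfacet
facet normal -0.477 0.429 -0.767
outer loop
vertex -2.796 -0.557 -1.401
vertex -3.729 -0.773 -0.941
vertex -3.235 0.144 -0.735
endloop
endfacet
facet normal 0.658 0.221 -0.720
outer loop
vertex -2.04 -1.083 -0.872
vertex -2.796 -0.557 -1.401
vertex -2.191 -0.047 -0.692
endloop
endfacet

endsolid


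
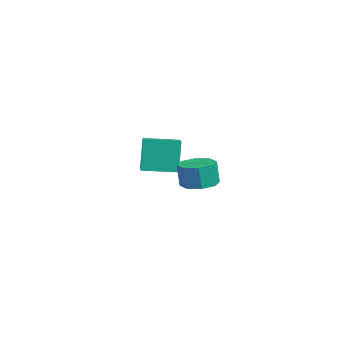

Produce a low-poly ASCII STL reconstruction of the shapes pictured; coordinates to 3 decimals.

solid 
facet normal 0.053 0.097 -0.994
outer loop
vertex 4.268 -2.076 2.15
vertex 3.429 -2.699 2.044
vertex 3.577 -1.665 2.153
endloop
endfacet
facet normal 0.508 0.854 0.111
outer loop
vertex 4.268 -2.076 2.15
vertex 3.577 -1.665 2.153
vertex 4.19 -2.218 3.601
endloop
endfacet
facet normal 0.508 0.854 0.111
outer loop
vertex 4.19 -2.218 3.601
vertex 3.577 -1.665 2.153
vertex 3.499 -1.807 3.604
endloop
endfacet
facet normal -0.053 -0.096 0.994
outer loop
vertex 4.19 -2.218 3.601
vertex 3.499 -1.807 3.604
vertex 3.351 -2.841 3.496
endloop
endfacet
facet normal 0.052 0.097 -0.994
outer loop
vertex 3.577 -1.665 2.153
vertex 3.429 -2.699 2.044
vertex 2.8 -1.86 2.093
endloop
endfacet
facet normal -0.249 0.965 0.081
outer loop
vertex 3.577 -1.665 2.153
vertex 2.8 -1.86 2.093
vertex 3.499 -1.807 3.604
endloop
endfacet
facet normal -0.249 0.965 0.081
outer loop
vertex 3.499 -1.807 3.604
vertex 2.8 -1.86 2.093
vertex 2.722 -2.002 3.544
endloop
endfacet
facet normal -0.053 -0.096 0.994
outer loop
vertex 3.499 -1.807 3.604
vertex 2.722 -2.002 3.544
vertex 3.351 -2.841 3.496
endloop
endfacet
facet normal 0.053 0.098 -0.994
outer loop
vertex 2.8 -1.86 2.093
vertex 3.429 -2.699 2.044
vertex 2.391 -2.546 2.004
endloop
endfacet
facet normal -0.859 0.512 0.004
outer loop
vertex 2.8 -1.86 2.093
vertex 2.391 -2.546 2.004
vertex 2.722 -2.002 3.544
endloop
endfacet
facet normal -0.859 0.512 0.004
outer loop
vertex 2.722 -2.002 3.544
vertex 2.391 -2.546 2.004
vertex 2.313 -2.688 3.455
endloop
endfacet
facet normal -0.054 -0.097 0.994
outer loop
vertex 2.722 -2.002 3.544
vertex 2.313 -2.688 3.455
vertex 3.351 -2.841 3.496
endloop
endfacet
facet normal 0.053 0.097 -0.994
outer loop
vertex 2.391 -2.546 2.004
vertex 3.429 -2.699 2.044
vertex 2.59 -3.322 1.939
endloop
endfacet
facet normal -0.967 -0.242 -0.076
outer loop
vertex 2.391 -2.546 2.004
vertex 2.59 -3.322 1.939
vertex 2.313 -2.688 3.455
endloop
endfacet
facet normal -0.967 -0.242 -0.076
outer loop
vertex 2.313 -2.688 3.455
vertex 2.59 -3.322 1.939
vertex 2.512 -3.464 3.39
endloop
endfacet
facet normal -0.054 -0.097 0.994
outer loop
vertex 2.313 -2.688 3.455
vertex 2.512 -3.464 3.39
vertex 3.351 -2.841 3.496
endloop
endfacet
facet normal 0.053 0.096 -0.994
outer loop
vertex 2.59 -3.322 1.939
vertex 3.429 -2.699 2.044
vertex 3.281 -3.733 1.936
endloop
endfacet
facet normal -0.508 -0.854 -0.111
outer loop
vertex 2.59 -3.322 1.939
vertex 3.281 -3.733 1.936
vertex 2.512 -3.464 3.39
endloop
endfacet
facet normal -0.508 -0.854 -0.111
outer loop
vertex 2.512 -3.464 3.39
vertex 3.281 -3.733 1.936
vertex 3.203 -3.875 3.387
endloop
endfacet
facet normal -0.053 -0.097 0.994
outer loop
vertex 2.512 -3.464 3.39
vertex 3.203 -3.875 3.387
vertex 3.351 -2.841 3.496
endloop
endfacet
facet normal 0.053 0.096 -0.994
outer loop
vertex 3.281 -3.733 1.936
vertex 3.429 -2.699 2.044
vertex 4.058 -3.538 1.996
endloop
endfacet
facet normal 0.249 -0.965 -0.081
outer loop
vertex 3.281 -3.733 1.936
vertex 4.058 -3.538 1.996
vertex 3.203 -3.875 3.387
endloop
endfacet
facet normal 0.249 -0.965 -0.081
outer loop
vertex 3.203 -3.875 3.387
vertex 4.058 -3.538 1.996
vertex 3.98 -3.68 3.447
endloop
endfacet
facet normal -0.052 -0.097 0.994
outer loop
vertex 3.203 -3.875 3.387
vertex 3.98 -3.68 3.447
vertex 3.351 -2.841 3.496
endloop
endfacet
facet normal 0.054 0.097 -0.994
outer loop
vertex 4.058 -3.538 1.996
vertex 3.429 -2.699 2.044
vertex 4.467 -2.852 2.085
endloop
endfacet
facet normal 0.859 -0.512 -0.004
outer loop
vertex 4.058 -3.538 1.996
vertex 4.467 -2.852 2.085
vertex 3.98 -3.68 3.447
endloop
endfacet
facet normal 0.859 -0.512 -0.004
outer loop
vertex 3.98 -3.68 3.447
vertex 4.467 -2.852 2.085
vertex 4.389 -2.994 3.536
endloop
endfacet
facet normal -0.053 -0.098 0.994
outer loop
vertex 3.98 -3.68 3.447
vertex 4.389 -2.994 3.536
vertex 3.351 -2.841 3.496
endloop
endfacet
facet normal 0.054 0.097 -0.994
outer loop
vertex 4.467 -2.852 2.085
vertex 3.429 -2.699 2.044
vertex 4.268 -2.076 2.15
endloop
endfacet
facet normal 0.967 0.242 0.076
outer loop
vertex 4.467 -2.852 2.085
vertex 4.268 -2.076 2.15
vertex 4.389 -2.994 3.536
endloop
endfacet
facet normal 0.967 0.242 0.076
outer loop
vertex 4.389 -2.994 3.536
vertex 4.268 -2.076 2.15
vertex 4.19 -2.218 3.601
endloop
endfacet
facet normal -0.053 -0.097 0.994
outer loop
vertex 4.389 -2.994 3.536
vertex 4.19 -2.218 3.601
vertex 3.351 -2.841 3.496
endloop
endfacet
facet normal -0.946 0.182 -0.269
outer loop
vertex -4.583 -4.036 2.622
vertex -4.147 -1.987 2.474
vertex -4.039 -4.302 0.527
endloop
endfacet
facet normal -0.207 -0.976 0.070
outer loop
vertex -2.213 -4.653 1.046
vertex -4.583 -4.036 2.622
vertex -4.039 -4.302 0.527
endloop
endfacet
facet normal -0.946 0.182 -0.269
outer loop
vertex -4.039 -4.302 0.527
vertex -4.147 -1.987 2.474
vertex -3.603 -2.253 0.38
endloop
endfacet
facet normal 0.250 -0.122 -0.961
outer loop
vertex -3.603 -2.253 0.38
vertex -2.213 -4.653 1.046
vertex -4.039 -4.302 0.527
endloop
endfacet
facet normal -0.249 0.122 0.961
outer loop
vertex -4.583 -4.036 2.622
vertex -2.321 -2.338 2.993
vertex -4.147 -1.987 2.474
endloop
endfacet
facet normal -0.207 -0.976 0.070
outer loop
vertex -2.757 -4.387 3.14
vertex -4.583 -4.036 2.622
vertex -2.213 -4.653 1.046
endloop
endfacet
facet normal -0.249 0.122 0.961
outer loop
vertex -2.757 -4.387 3.14
vertex -2.321 -2.338 2.993
vertex -4.583 -4.036 2.622
endloop
endfacet
facet normal 0.207 0.976 -0.070
outer loop
vertex -4.147 -1.987 2.474
vertex -2.321 -2.338 2.993
vertex -3.603 -2.253 0.38
endloop
endfacet
facet normal 0.249 -0.122 -0.961
outer loop
vertex -1.777 -2.604 0.898
vertex -2.213 -4.653 1.046
vertex -3.603 -2.253 0.38
endloop
endfacet
facet normal 0.207 0.976 -0.070
outer loop
vertex -3.603 -2.253 0.38
vertex -2.321 -2.338 2.993
vertex -1.777 -2.604 0.898
endloop
endfacet
facet normal 0.946 -0.182 0.269
outer loop
vertex -1.777 -2.604 0.898
vertex -2.757 -4.387 3.14
vertex -2.213 -4.653 1.046
endloop
endfacet
facet normal 0.946 -0.182 0.269
outer loop
vertex -2.321 -2.338 2.993
vertex -2.757 -4.387 3.14
vertex -1.777 -2.604 0.898
endloop
endfacet

endsolid


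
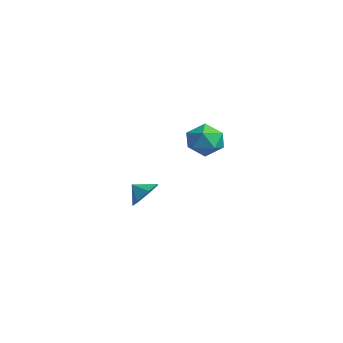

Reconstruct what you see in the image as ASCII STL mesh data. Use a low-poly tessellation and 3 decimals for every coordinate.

solid 
facet normal 0.531 0.580 -0.617
outer loop
vertex -3.165 -0.854 -2.961
vertex -3.524 -1.408 -3.791
vertex -3.944 -0.545 -3.341
endloop
endfacet
facet normal -0.383 0.154 0.911
outer loop
vertex -3.165 -0.854 -2.961
vertex -3.944 -0.545 -3.341
vertex -4.076 -2.012 -3.149
endloop
endfacet
facet normal 0.532 0.580 -0.617
outer loop
vertex -3.944 -0.545 -3.341
vertex -3.524 -1.408 -3.791
vertex -4.406 -0.886 -4.06
endloop
endfacet
facet normal -0.862 0.141 0.487
outer loop
vertex -3.944 -0.545 -3.341
vertex -4.406 -0.886 -4.06
vertex -4.076 -2.012 -3.149
endloop
endfacet
facet normal 0.532 0.581 -0.617
outer loop
vertex -4.406 -0.886 -4.06
vertex -3.524 -1.408 -3.791
vertex -4.203 -1.62 -4.576
endloop
endfacet
facet normal -0.962 -0.273 0.010
outer loop
vertex -4.406 -0.886 -4.06
vertex -4.203 -1.62 -4.576
vertex -4.076 -2.012 -3.149
endloop
endfacet
facet normal 0.532 0.580 -0.617
outer loop
vertex -4.203 -1.62 -4.576
vertex -3.524 -1.408 -3.791
vertex -3.489 -2.195 -4.501
endloop
endfacet
facet normal -0.609 -0.777 -0.159
outer loop
vertex -4.203 -1.62 -4.576
vertex -3.489 -2.195 -4.501
vertex -4.076 -2.012 -3.149
endloop
endfacet
facet normal 0.532 0.580 -0.617
outer loop
vertex -3.489 -2.195 -4.501
vertex -3.524 -1.408 -3.791
vertex -2.801 -2.177 -3.891
endloop
endfacet
facet normal -0.067 -0.992 0.105
outer loop
vertex -3.489 -2.195 -4.501
vertex -2.801 -2.177 -3.891
vertex -4.076 -2.012 -3.149
endloop
endfacet
facet normal 0.532 0.580 -0.617
outer loop
vertex -2.801 -2.177 -3.891
vertex -3.524 -1.408 -3.791
vertex -2.657 -1.58 -3.206
endloop
endfacet
facet normal 0.254 -0.755 0.605
outer loop
vertex -2.801 -2.177 -3.891
vertex -2.657 -1.58 -3.206
vertex -4.076 -2.012 -3.149
endloop
endfacet
facet normal 0.532 0.580 -0.617
outer loop
vertex -2.657 -1.58 -3.206
vertex -3.524 -1.408 -3.791
vertex -3.165 -0.854 -2.961
endloop
endfacet
facet normal 0.113 -0.246 0.963
outer loop
vertex -2.657 -1.58 -3.206
vertex -3.165 -0.854 -2.961
vertex -4.076 -2.012 -3.149
endloop
endfacet
facet normal -0.705 0.375 0.602
outer loop
vertex 2.238 -0.897 2.544
vertex 3.013 -0.719 3.34
vertex 2.791 0.082 2.582
endloop
endfacet
facet normal -0.866 0.493 -0.083
outer loop
vertex 2.238 -0.897 2.544
vertex 2.791 0.082 2.582
vertex 2.601 -0.419 1.593
endloop
endfacet
facet normal -0.900 -0.139 -0.414
outer loop
vertex 2.238 -0.897 2.544
vertex 2.601 -0.419 1.593
vertex 2.706 -1.53 1.739
endloop
endfacet
facet normal -0.759 -0.647 0.068
outer loop
vertex 2.238 -0.897 2.544
vertex 2.706 -1.53 1.739
vertex 2.96 -1.715 2.819
endloop
endfacet
facet normal -0.638 -0.330 0.695
outer loop
vertex 2.238 -0.897 2.544
vertex 2.96 -1.715 2.819
vertex 3.013 -0.719 3.34
endloop
endfacet
facet normal -0.333 0.865 -0.375
outer loop
vertex 2.601 -0.419 1.593
vertex 2.791 0.082 2.582
vertex 3.6 0.055 1.801
endloop
endfacet
facet normal -0.072 0.675 0.734
outer loop
vertex 2.791 0.082 2.582
vertex 3.013 -0.719 3.34
vertex 3.854 -0.13 2.881
endloop
endfacet
facet normal 0.036 -0.465 0.885
outer loop
vertex 3.013 -0.719 3.34
vertex 2.96 -1.715 2.819
vertex 3.959 -1.241 3.027
endloop
endfacet
facet normal -0.159 -0.979 -0.130
outer loop
vertex 2.96 -1.715 2.819
vertex 2.706 -1.53 1.739
vertex 3.769 -1.742 2.038
endloop
endfacet
facet normal -0.387 -0.156 -0.909
outer loop
vertex 2.706 -1.53 1.739
vertex 2.601 -0.419 1.593
vertex 3.547 -0.941 1.28
endloop
endfacet
facet normal 0.759 0.647 -0.068
outer loop
vertex 4.322 -0.763 2.076
vertex 3.6 0.055 1.801
vertex 3.854 -0.13 2.881
endloop
endfacet
facet normal 0.900 0.139 0.414
outer loop
vertex 4.322 -0.763 2.076
vertex 3.854 -0.13 2.881
vertex 3.959 -1.241 3.027
endloop
endfacet
facet normal 0.866 -0.493 0.083
outer loop
vertex 4.322 -0.763 2.076
vertex 3.959 -1.241 3.027
vertex 3.769 -1.742 2.038
endloop
endfacet
facet normal 0.705 -0.375 -0.602
outer loop
vertex 4.322 -0.763 2.076
vertex 3.769 -1.742 2.038
vertex 3.547 -0.941 1.28
endloop
endfacet
facet normal 0.638 0.330 -0.695
outer loop
vertex 4.322 -0.763 2.076
vertex 3.547 -0.941 1.28
vertex 3.6 0.055 1.801
endloop
endfacet
facet normal 0.159 0.979 0.130
outer loop
vertex 3.854 -0.13 2.881
vertex 3.6 0.055 1.801
vertex 2.791 0.082 2.582
endloop
endfacet
facet normal 0.387 0.156 0.909
outer loop
vertex 3.959 -1.241 3.027
vertex 3.854 -0.13 2.881
vertex 3.013 -0.719 3.34
endloop
endfacet
facet normal 0.333 -0.865 0.375
outer loop
vertex 3.769 -1.742 2.038
vertex 3.959 -1.241 3.027
vertex 2.96 -1.715 2.819
endloop
endfacet
facet normal 0.072 -0.675 -0.734
outer loop
vertex 3.547 -0.941 1.28
vertex 3.769 -1.742 2.038
vertex 2.706 -1.53 1.739
endloop
endfacet
facet normal -0.036 0.465 -0.885
outer loop
vertex 3.6 0.055 1.801
vertex 3.547 -0.941 1.28
vertex 2.601 -0.419 1.593
endloop
endfacet

endsolid


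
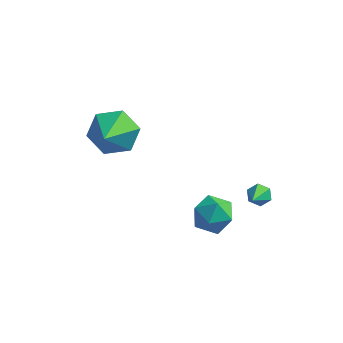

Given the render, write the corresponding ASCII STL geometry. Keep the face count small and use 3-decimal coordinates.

solid 
facet normal -0.175 0.800 -0.573
outer loop
vertex -3.1 0.24 2.651
vertex -3.876 0.477 3.219
vertex -2.977 0.829 3.436
endloop
endfacet
facet normal 0.962 -0.269 0.051
outer loop
vertex -3.1 0.24 2.651
vertex -2.977 0.829 3.436
vertex -3.544 -1.037 4.301
endloop
endfacet
facet normal -0.175 0.801 -0.573
outer loop
vertex -2.977 0.829 3.436
vertex -3.876 0.477 3.219
vertex -3.752 1.066 4.004
endloop
endfacet
facet normal 0.616 0.170 0.769
outer loop
vertex -2.977 0.829 3.436
vertex -3.752 1.066 4.004
vertex -3.544 -1.037 4.301
endloop
endfacet
facet normal -0.175 0.801 -0.573
outer loop
vertex -3.752 1.066 4.004
vertex -3.876 0.477 3.219
vertex -4.651 0.713 3.786
endloop
endfacet
facet normal -0.274 0.108 0.956
outer loop
vertex -3.752 1.066 4.004
vertex -4.651 0.713 3.786
vertex -3.544 -1.037 4.301
endloop
endfacet
facet normal -0.175 0.801 -0.573
outer loop
vertex -4.651 0.713 3.786
vertex -3.876 0.477 3.219
vertex -4.775 0.124 3.001
endloop
endfacet
facet normal -0.817 -0.392 0.423
outer loop
vertex -4.651 0.713 3.786
vertex -4.775 0.124 3.001
vertex -3.544 -1.037 4.301
endloop
endfacet
facet normal -0.175 0.800 -0.573
outer loop
vertex -4.775 0.124 3.001
vertex -3.876 0.477 3.219
vertex -3.999 -0.113 2.433
endloop
endfacet
facet normal -0.471 -0.831 -0.296
outer loop
vertex -4.775 0.124 3.001
vertex -3.999 -0.113 2.433
vertex -3.544 -1.037 4.301
endloop
endfacet
facet normal -0.175 0.800 -0.573
outer loop
vertex -3.999 -0.113 2.433
vertex -3.876 0.477 3.219
vertex -3.1 0.24 2.651
endloop
endfacet
facet normal 0.419 -0.769 -0.483
outer loop
vertex -3.999 -0.113 2.433
vertex -3.1 0.24 2.651
vertex -3.544 -1.037 4.301
endloop
endfacet
facet normal -0.100 0.816 -0.570
outer loop
vertex 1.121 3.37 -1.007
vertex 0.79 3.129 -1.294
vertex 0.633 3.388 -0.896
endloop
endfacet
facet normal 0.222 0.314 0.923
outer loop
vertex 1.121 3.37 -1.007
vertex 0.633 3.388 -0.896
vertex 0.93 1.971 -0.486
endloop
endfacet
facet normal -0.098 0.816 -0.570
outer loop
vertex 0.633 3.388 -0.896
vertex 0.79 3.129 -1.294
vertex 0.302 3.147 -1.184
endloop
endfacet
facet normal -0.682 0.068 0.728
outer loop
vertex 0.633 3.388 -0.896
vertex 0.302 3.147 -1.184
vertex 0.93 1.971 -0.486
endloop
endfacet
facet normal -0.098 0.816 -0.570
outer loop
vertex 0.302 3.147 -1.184
vertex 0.79 3.129 -1.294
vertex 0.459 2.888 -1.582
endloop
endfacet
facet normal -0.874 -0.484 -0.030
outer loop
vertex 0.302 3.147 -1.184
vertex 0.459 2.888 -1.582
vertex 0.93 1.971 -0.486
endloop
endfacet
facet normal -0.099 0.816 -0.569
outer loop
vertex 0.459 2.888 -1.582
vertex 0.79 3.129 -1.294
vertex 0.946 2.87 -1.693
endloop
endfacet
facet normal -0.164 -0.790 -0.591
outer loop
vertex 0.459 2.888 -1.582
vertex 0.946 2.87 -1.693
vertex 0.93 1.971 -0.486
endloop
endfacet
facet normal -0.099 0.816 -0.569
outer loop
vertex 0.946 2.87 -1.693
vertex 0.79 3.129 -1.294
vertex 1.277 3.111 -1.405
endloop
endfacet
facet normal 0.740 -0.544 -0.395
outer loop
vertex 0.946 2.87 -1.693
vertex 1.277 3.111 -1.405
vertex 0.93 1.971 -0.486
endloop
endfacet
facet normal -0.100 0.816 -0.570
outer loop
vertex 1.277 3.111 -1.405
vertex 0.79 3.129 -1.294
vertex 1.121 3.37 -1.007
endloop
endfacet
facet normal 0.933 0.007 0.361
outer loop
vertex 1.277 3.111 -1.405
vertex 1.121 3.37 -1.007
vertex 0.93 1.971 -0.486
endloop
endfacet
facet normal -0.887 0.185 0.424
outer loop
vertex -0.97 1.026 -0.839
vertex -0.755 0.501 -0.161
vertex -0.561 1.363 -0.131
endloop
endfacet
facet normal -0.669 0.742 0.033
outer loop
vertex -0.97 1.026 -0.839
vertex -0.561 1.363 -0.131
vertex -0.321 1.616 -0.943
endloop
endfacet
facet normal -0.572 0.517 -0.637
outer loop
vertex -0.97 1.026 -0.839
vertex -0.321 1.616 -0.943
vertex -0.366 0.912 -1.474
endloop
endfacet
facet normal -0.729 -0.180 -0.661
outer loop
vertex -0.97 1.026 -0.839
vertex -0.366 0.912 -1.474
vertex -0.634 0.223 -0.991
endloop
endfacet
facet normal -0.923 -0.385 -0.006
outer loop
vertex -0.97 1.026 -0.839
vertex -0.634 0.223 -0.991
vertex -0.755 0.501 -0.161
endloop
endfacet
facet normal -0.039 0.957 0.287
outer loop
vertex -0.321 1.616 -0.943
vertex -0.561 1.363 -0.131
vertex 0.294 1.457 -0.329
endloop
endfacet
facet normal -0.390 0.056 0.919
outer loop
vertex -0.561 1.363 -0.131
vertex -0.755 0.501 -0.161
vertex 0.026 0.768 0.154
endloop
endfacet
facet normal -0.448 -0.865 0.225
outer loop
vertex -0.755 0.501 -0.161
vertex -0.634 0.223 -0.991
vertex -0.019 0.064 -0.377
endloop
endfacet
facet normal -0.135 -0.533 -0.835
outer loop
vertex -0.634 0.223 -0.991
vertex -0.366 0.912 -1.474
vertex 0.221 0.317 -1.189
endloop
endfacet
facet normal 0.118 0.593 -0.796
outer loop
vertex -0.366 0.912 -1.474
vertex -0.321 1.616 -0.943
vertex 0.415 1.179 -1.159
endloop
endfacet
facet normal 0.729 0.180 0.661
outer loop
vertex 0.63 0.654 -0.481
vertex 0.294 1.457 -0.329
vertex 0.026 0.768 0.154
endloop
endfacet
facet normal 0.572 -0.517 0.637
outer loop
vertex 0.63 0.654 -0.481
vertex 0.026 0.768 0.154
vertex -0.019 0.064 -0.377
endloop
endfacet
facet normal 0.669 -0.742 -0.033
outer loop
vertex 0.63 0.654 -0.481
vertex -0.019 0.064 -0.377
vertex 0.221 0.317 -1.189
endloop
endfacet
facet normal 0.887 -0.185 -0.424
outer loop
vertex 0.63 0.654 -0.481
vertex 0.221 0.317 -1.189
vertex 0.415 1.179 -1.159
endloop
endfacet
facet normal 0.923 0.385 0.006
outer loop
vertex 0.63 0.654 -0.481
vertex 0.415 1.179 -1.159
vertex 0.294 1.457 -0.329
endloop
endfacet
facet normal 0.135 0.533 0.835
outer loop
vertex 0.026 0.768 0.154
vertex 0.294 1.457 -0.329
vertex -0.561 1.363 -0.131
endloop
endfacet
facet normal -0.118 -0.593 0.796
outer loop
vertex -0.019 0.064 -0.377
vertex 0.026 0.768 0.154
vertex -0.755 0.501 -0.161
endloop
endfacet
facet normal 0.039 -0.957 -0.287
outer loop
vertex 0.221 0.317 -1.189
vertex -0.019 0.064 -0.377
vertex -0.634 0.223 -0.991
endloop
endfacet
facet normal 0.390 -0.056 -0.919
outer loop
vertex 0.415 1.179 -1.159
vertex 0.221 0.317 -1.189
vertex -0.366 0.912 -1.474
endloop
endfacet
facet normal 0.448 0.865 -0.225
outer loop
vertex 0.294 1.457 -0.329
vertex 0.415 1.179 -1.159
vertex -0.321 1.616 -0.943
endloop
endfacet

endsolid
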